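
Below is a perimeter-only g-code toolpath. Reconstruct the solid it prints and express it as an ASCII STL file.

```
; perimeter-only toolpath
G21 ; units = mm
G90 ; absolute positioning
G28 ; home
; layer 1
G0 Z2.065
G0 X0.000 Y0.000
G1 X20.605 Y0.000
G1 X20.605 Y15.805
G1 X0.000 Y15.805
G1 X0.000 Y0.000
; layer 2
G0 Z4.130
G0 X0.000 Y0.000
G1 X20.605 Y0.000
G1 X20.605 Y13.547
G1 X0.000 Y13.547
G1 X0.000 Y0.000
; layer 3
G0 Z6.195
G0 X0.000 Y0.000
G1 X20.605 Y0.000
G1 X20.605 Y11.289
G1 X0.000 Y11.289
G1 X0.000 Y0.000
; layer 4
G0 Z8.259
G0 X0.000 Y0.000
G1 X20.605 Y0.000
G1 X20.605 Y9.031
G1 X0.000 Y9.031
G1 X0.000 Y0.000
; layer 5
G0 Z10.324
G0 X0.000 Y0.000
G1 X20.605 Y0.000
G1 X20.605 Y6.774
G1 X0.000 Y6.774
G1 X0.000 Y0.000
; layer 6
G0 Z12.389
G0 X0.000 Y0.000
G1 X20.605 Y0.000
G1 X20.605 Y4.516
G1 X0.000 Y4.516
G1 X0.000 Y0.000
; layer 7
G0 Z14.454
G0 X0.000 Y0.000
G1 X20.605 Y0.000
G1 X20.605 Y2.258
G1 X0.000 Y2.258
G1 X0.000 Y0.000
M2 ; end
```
solid part
  facet normal 0.0000 0.0000 -1.0000
    outer loop
      vertex 20.605 18.063 0.000
      vertex 20.605 0.000 0.000
      vertex 0.000 0.000 0.000
    endloop
  endfacet
  facet normal 0.0000 0.0000 -1.0000
    outer loop
      vertex 0.000 18.063 0.000
      vertex 20.605 18.063 0.000
      vertex 0.000 0.000 0.000
    endloop
  endfacet
  facet normal 0.0000 -1.0000 0.0000
    outer loop
      vertex 0.000 0.000 0.000
      vertex 20.605 0.000 0.000
      vertex 20.605 0.000 16.519
    endloop
  endfacet
  facet normal 0.0000 -1.0000 0.0000
    outer loop
      vertex 0.000 0.000 0.000
      vertex 20.605 0.000 16.519
      vertex 0.000 0.000 16.519
    endloop
  endfacet
  facet normal 0.0000 0.6749 0.7379
    outer loop
      vertex 0.000 0.000 16.519
      vertex 20.605 0.000 16.519
      vertex 20.605 18.063 0.000
    endloop
  endfacet
  facet normal 0.0000 0.6749 0.7379
    outer loop
      vertex 0.000 0.000 16.519
      vertex 20.605 18.063 0.000
      vertex 0.000 18.063 0.000
    endloop
  endfacet
  facet normal -1.0000 0.0000 0.0000
    outer loop
      vertex 0.000 0.000 16.519
      vertex 0.000 18.063 0.000
      vertex 0.000 0.000 0.000
    endloop
  endfacet
  facet normal 1.0000 0.0000 0.0000
    outer loop
      vertex 20.605 0.000 0.000
      vertex 20.605 18.063 0.000
      vertex 20.605 0.000 16.519
    endloop
  endfacet
endsolid part

The G0 Z moves step by Δz≈2.065 mm. The G1 loops shrink linearly with z, so the solid tapers from its base footprint up to z≈16.5. Closing with a flat bottom cap and the tapered top and triangulating gives 8 facets — a wedge (ramp): 20.6 × 18.1 mm base, rising to 16.5 mm along the y=0 edge and sloping linearly to z=0 at y=18.1.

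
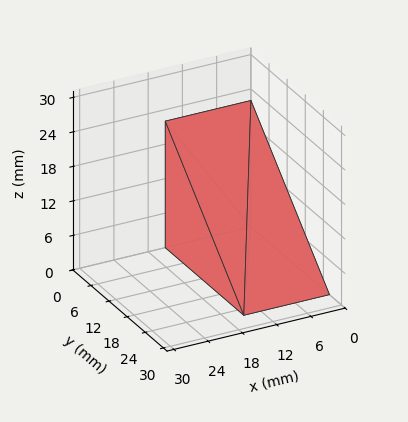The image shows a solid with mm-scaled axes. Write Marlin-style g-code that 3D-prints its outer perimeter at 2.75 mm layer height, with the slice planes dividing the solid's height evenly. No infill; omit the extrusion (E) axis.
Reading the render: the shape is a wedge (ramp): 15 × 26 mm base, rising to 22 mm along the y=0 edge and sloping linearly to z=0 at y=26 (dimensions read to the nearest mm from the axis ticks). For the g-code, the solid's height is divided into equal slices at the stated Δz and each level perimeter traced with G1 moves after a G0 lift.

; perimeter-only toolpath
G21 ; units = mm
G90 ; absolute positioning
G28 ; home
; layer 1
G0 Z2.75
G0 X0.00 Y0.00
G1 X15.00 Y0.00
G1 X15.00 Y22.75
G1 X0.00 Y22.75
G1 X0.00 Y0.00
; layer 2
G0 Z5.50
G0 X0.00 Y0.00
G1 X15.00 Y0.00
G1 X15.00 Y19.50
G1 X0.00 Y19.50
G1 X0.00 Y0.00
; layer 3
G0 Z8.25
G0 X0.00 Y0.00
G1 X15.00 Y0.00
G1 X15.00 Y16.25
G1 X0.00 Y16.25
G1 X0.00 Y0.00
; layer 4
G0 Z11.00
G0 X0.00 Y0.00
G1 X15.00 Y0.00
G1 X15.00 Y13.00
G1 X0.00 Y13.00
G1 X0.00 Y0.00
; layer 5
G0 Z13.75
G0 X0.00 Y0.00
G1 X15.00 Y0.00
G1 X15.00 Y9.75
G1 X0.00 Y9.75
G1 X0.00 Y0.00
; layer 6
G0 Z16.50
G0 X0.00 Y0.00
G1 X15.00 Y0.00
G1 X15.00 Y6.50
G1 X0.00 Y6.50
G1 X0.00 Y0.00
; layer 7
G0 Z19.25
G0 X0.00 Y0.00
G1 X15.00 Y0.00
G1 X15.00 Y3.25
G1 X0.00 Y3.25
G1 X0.00 Y0.00
M2 ; end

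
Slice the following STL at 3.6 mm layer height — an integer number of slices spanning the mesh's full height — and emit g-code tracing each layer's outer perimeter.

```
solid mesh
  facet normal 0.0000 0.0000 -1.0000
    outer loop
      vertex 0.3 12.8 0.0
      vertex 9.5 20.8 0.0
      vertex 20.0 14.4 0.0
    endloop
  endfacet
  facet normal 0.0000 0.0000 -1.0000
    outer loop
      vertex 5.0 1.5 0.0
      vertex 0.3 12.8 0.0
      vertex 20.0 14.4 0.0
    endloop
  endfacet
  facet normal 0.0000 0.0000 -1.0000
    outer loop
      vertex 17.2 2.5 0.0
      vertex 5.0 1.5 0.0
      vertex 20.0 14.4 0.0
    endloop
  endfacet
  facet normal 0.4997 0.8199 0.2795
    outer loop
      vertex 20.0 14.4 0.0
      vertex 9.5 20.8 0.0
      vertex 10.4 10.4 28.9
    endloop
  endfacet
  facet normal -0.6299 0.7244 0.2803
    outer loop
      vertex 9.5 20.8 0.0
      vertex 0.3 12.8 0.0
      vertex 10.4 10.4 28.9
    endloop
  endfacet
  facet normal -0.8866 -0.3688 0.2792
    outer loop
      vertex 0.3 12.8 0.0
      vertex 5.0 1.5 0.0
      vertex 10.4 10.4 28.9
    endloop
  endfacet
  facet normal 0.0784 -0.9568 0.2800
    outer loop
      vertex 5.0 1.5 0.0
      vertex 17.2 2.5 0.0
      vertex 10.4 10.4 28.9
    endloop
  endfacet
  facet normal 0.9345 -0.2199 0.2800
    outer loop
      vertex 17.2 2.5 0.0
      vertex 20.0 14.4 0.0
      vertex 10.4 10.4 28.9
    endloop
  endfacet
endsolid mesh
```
; perimeter-only toolpath
G21 ; units = mm
G90 ; absolute positioning
G28 ; home
; layer 1
G0 Z3.6
G0 X18.8 Y13.9
G1 X9.6 Y19.5
G1 X1.6 Y12.5
G1 X5.7 Y2.6
G1 X16.3 Y3.5
G1 X18.8 Y13.9
; layer 2
G0 Z7.2
G0 X17.6 Y13.4
G1 X9.7 Y18.2
G1 X2.8 Y12.2
G1 X6.3 Y3.7
G1 X15.5 Y4.5
G1 X17.6 Y13.4
; layer 3
G0 Z10.8
G0 X16.4 Y12.9
G1 X9.8 Y16.9
G1 X4.1 Y11.9
G1 X7.0 Y4.8
G1 X14.7 Y5.5
G1 X16.4 Y12.9
; layer 4
G0 Z14.4
G0 X15.2 Y12.4
G1 X9.9 Y15.6
G1 X5.4 Y11.6
G1 X7.7 Y6.0
G1 X13.8 Y6.5
G1 X15.2 Y12.4
; layer 5
G0 Z18.1
G0 X14.0 Y11.9
G1 X10.1 Y14.3
G1 X6.6 Y11.3
G1 X8.4 Y7.1
G1 X12.9 Y7.4
G1 X14.0 Y11.9
; layer 6
G0 Z21.7
G0 X12.8 Y11.4
G1 X10.2 Y13.0
G1 X7.9 Y11.0
G1 X9.0 Y8.2
G1 X12.1 Y8.4
G1 X12.8 Y11.4
; layer 7
G0 Z25.3
G0 X11.6 Y10.9
G1 X10.3 Y11.7
G1 X9.1 Y10.7
G1 X9.7 Y9.3
G1 X11.2 Y9.4
G1 X11.6 Y10.9
M2 ; end

The solid is a regular 5-sided pyramid, base circumscribed radius ≈ 10.4 mm, apex at z ≈ 28.9 mm. Slicing at Δz = 3.6 mm — 8 equal slices spanning the solid's height, so layer i sits at z = i·h/8 — gives 7 non-empty perimeters. Each is a 5-segment closed polygon; G0 lifts to the layer z and rapids to the start vertex, then G1 traces the edges. The cross-section shrinks linearly with z (the slice at the apex is degenerate and omitted).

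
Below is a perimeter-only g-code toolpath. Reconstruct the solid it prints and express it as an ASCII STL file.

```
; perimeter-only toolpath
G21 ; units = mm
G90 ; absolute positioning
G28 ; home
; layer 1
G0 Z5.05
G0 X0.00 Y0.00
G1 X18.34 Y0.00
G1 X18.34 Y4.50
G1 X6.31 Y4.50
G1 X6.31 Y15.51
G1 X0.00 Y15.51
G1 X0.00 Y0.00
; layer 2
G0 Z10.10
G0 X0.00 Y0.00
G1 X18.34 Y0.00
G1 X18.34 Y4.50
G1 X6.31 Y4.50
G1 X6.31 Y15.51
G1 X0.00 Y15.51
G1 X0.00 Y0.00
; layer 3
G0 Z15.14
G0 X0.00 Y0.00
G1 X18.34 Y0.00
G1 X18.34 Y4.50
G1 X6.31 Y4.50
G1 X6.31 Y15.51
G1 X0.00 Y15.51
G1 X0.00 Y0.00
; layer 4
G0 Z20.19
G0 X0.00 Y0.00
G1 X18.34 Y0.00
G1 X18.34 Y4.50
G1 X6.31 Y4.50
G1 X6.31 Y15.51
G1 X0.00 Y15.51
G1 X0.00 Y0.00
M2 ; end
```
solid part
  facet normal 0.0000 0.0000 -1.0000
    outer loop
      vertex 18.34 4.50 0.00
      vertex 18.34 0.00 0.00
      vertex 0.00 0.00 0.00
    endloop
  endfacet
  facet normal 0.0000 0.0000 -1.0000
    outer loop
      vertex 6.31 4.50 0.00
      vertex 18.34 4.50 0.00
      vertex 0.00 0.00 0.00
    endloop
  endfacet
  facet normal 0.0000 0.0000 -1.0000
    outer loop
      vertex 6.31 15.51 0.00
      vertex 6.31 4.50 0.00
      vertex 0.00 0.00 0.00
    endloop
  endfacet
  facet normal 0.0000 0.0000 -1.0000
    outer loop
      vertex 0.00 15.51 0.00
      vertex 6.31 15.51 0.00
      vertex 0.00 0.00 0.00
    endloop
  endfacet
  facet normal 0.0000 0.0000 1.0000
    outer loop
      vertex 0.00 0.00 20.19
      vertex 18.34 0.00 20.19
      vertex 18.34 4.50 20.19
    endloop
  endfacet
  facet normal 0.0000 0.0000 1.0000
    outer loop
      vertex 0.00 0.00 20.19
      vertex 18.34 4.50 20.19
      vertex 6.31 4.50 20.19
    endloop
  endfacet
  facet normal 0.0000 0.0000 1.0000
    outer loop
      vertex 0.00 0.00 20.19
      vertex 6.31 4.50 20.19
      vertex 6.31 15.51 20.19
    endloop
  endfacet
  facet normal 0.0000 0.0000 1.0000
    outer loop
      vertex 0.00 0.00 20.19
      vertex 6.31 15.51 20.19
      vertex 0.00 15.51 20.19
    endloop
  endfacet
  facet normal 0.0000 -1.0000 0.0000
    outer loop
      vertex 0.00 0.00 0.00
      vertex 18.34 0.00 0.00
      vertex 18.34 0.00 20.19
    endloop
  endfacet
  facet normal 0.0000 -1.0000 0.0000
    outer loop
      vertex 0.00 0.00 0.00
      vertex 18.34 0.00 20.19
      vertex 0.00 0.00 20.19
    endloop
  endfacet
  facet normal 1.0000 0.0000 0.0000
    outer loop
      vertex 18.34 0.00 0.00
      vertex 18.34 4.50 0.00
      vertex 18.34 4.50 20.19
    endloop
  endfacet
  facet normal 1.0000 0.0000 0.0000
    outer loop
      vertex 18.34 0.00 0.00
      vertex 18.34 4.50 20.19
      vertex 18.34 0.00 20.19
    endloop
  endfacet
  facet normal 0.0000 1.0000 0.0000
    outer loop
      vertex 18.34 4.50 0.00
      vertex 6.31 4.50 0.00
      vertex 6.31 4.50 20.19
    endloop
  endfacet
  facet normal 0.0000 1.0000 0.0000
    outer loop
      vertex 18.34 4.50 0.00
      vertex 6.31 4.50 20.19
      vertex 18.34 4.50 20.19
    endloop
  endfacet
  facet normal 1.0000 0.0000 0.0000
    outer loop
      vertex 6.31 4.50 0.00
      vertex 6.31 15.51 0.00
      vertex 6.31 15.51 20.19
    endloop
  endfacet
  facet normal 1.0000 0.0000 0.0000
    outer loop
      vertex 6.31 4.50 0.00
      vertex 6.31 15.51 20.19
      vertex 6.31 4.50 20.19
    endloop
  endfacet
  facet normal 0.0000 1.0000 0.0000
    outer loop
      vertex 6.31 15.51 0.00
      vertex 0.00 15.51 0.00
      vertex 0.00 15.51 20.19
    endloop
  endfacet
  facet normal 0.0000 1.0000 0.0000
    outer loop
      vertex 6.31 15.51 0.00
      vertex 0.00 15.51 20.19
      vertex 6.31 15.51 20.19
    endloop
  endfacet
  facet normal -1.0000 0.0000 0.0000
    outer loop
      vertex 0.00 15.51 0.00
      vertex 0.00 0.00 0.00
      vertex 0.00 0.00 20.19
    endloop
  endfacet
  facet normal -1.0000 0.0000 0.0000
    outer loop
      vertex 0.00 15.51 0.00
      vertex 0.00 0.00 20.19
      vertex 0.00 15.51 20.19
    endloop
  endfacet
endsolid part

The G0 Z moves step by Δz≈5.05 mm. Every layer's G1 loop is the same polygon, so the solid is a straight extrusion of it from z=0 to z≈20.2. Closing with flat bottom and top caps and triangulating gives 20 facets — an L-shaped prism: outer 18.3 × 15.5 mm, arm thicknesses ≈ 4.5 mm (horizontal) and 6.31 mm (vertical), extruded 20.2 mm in z.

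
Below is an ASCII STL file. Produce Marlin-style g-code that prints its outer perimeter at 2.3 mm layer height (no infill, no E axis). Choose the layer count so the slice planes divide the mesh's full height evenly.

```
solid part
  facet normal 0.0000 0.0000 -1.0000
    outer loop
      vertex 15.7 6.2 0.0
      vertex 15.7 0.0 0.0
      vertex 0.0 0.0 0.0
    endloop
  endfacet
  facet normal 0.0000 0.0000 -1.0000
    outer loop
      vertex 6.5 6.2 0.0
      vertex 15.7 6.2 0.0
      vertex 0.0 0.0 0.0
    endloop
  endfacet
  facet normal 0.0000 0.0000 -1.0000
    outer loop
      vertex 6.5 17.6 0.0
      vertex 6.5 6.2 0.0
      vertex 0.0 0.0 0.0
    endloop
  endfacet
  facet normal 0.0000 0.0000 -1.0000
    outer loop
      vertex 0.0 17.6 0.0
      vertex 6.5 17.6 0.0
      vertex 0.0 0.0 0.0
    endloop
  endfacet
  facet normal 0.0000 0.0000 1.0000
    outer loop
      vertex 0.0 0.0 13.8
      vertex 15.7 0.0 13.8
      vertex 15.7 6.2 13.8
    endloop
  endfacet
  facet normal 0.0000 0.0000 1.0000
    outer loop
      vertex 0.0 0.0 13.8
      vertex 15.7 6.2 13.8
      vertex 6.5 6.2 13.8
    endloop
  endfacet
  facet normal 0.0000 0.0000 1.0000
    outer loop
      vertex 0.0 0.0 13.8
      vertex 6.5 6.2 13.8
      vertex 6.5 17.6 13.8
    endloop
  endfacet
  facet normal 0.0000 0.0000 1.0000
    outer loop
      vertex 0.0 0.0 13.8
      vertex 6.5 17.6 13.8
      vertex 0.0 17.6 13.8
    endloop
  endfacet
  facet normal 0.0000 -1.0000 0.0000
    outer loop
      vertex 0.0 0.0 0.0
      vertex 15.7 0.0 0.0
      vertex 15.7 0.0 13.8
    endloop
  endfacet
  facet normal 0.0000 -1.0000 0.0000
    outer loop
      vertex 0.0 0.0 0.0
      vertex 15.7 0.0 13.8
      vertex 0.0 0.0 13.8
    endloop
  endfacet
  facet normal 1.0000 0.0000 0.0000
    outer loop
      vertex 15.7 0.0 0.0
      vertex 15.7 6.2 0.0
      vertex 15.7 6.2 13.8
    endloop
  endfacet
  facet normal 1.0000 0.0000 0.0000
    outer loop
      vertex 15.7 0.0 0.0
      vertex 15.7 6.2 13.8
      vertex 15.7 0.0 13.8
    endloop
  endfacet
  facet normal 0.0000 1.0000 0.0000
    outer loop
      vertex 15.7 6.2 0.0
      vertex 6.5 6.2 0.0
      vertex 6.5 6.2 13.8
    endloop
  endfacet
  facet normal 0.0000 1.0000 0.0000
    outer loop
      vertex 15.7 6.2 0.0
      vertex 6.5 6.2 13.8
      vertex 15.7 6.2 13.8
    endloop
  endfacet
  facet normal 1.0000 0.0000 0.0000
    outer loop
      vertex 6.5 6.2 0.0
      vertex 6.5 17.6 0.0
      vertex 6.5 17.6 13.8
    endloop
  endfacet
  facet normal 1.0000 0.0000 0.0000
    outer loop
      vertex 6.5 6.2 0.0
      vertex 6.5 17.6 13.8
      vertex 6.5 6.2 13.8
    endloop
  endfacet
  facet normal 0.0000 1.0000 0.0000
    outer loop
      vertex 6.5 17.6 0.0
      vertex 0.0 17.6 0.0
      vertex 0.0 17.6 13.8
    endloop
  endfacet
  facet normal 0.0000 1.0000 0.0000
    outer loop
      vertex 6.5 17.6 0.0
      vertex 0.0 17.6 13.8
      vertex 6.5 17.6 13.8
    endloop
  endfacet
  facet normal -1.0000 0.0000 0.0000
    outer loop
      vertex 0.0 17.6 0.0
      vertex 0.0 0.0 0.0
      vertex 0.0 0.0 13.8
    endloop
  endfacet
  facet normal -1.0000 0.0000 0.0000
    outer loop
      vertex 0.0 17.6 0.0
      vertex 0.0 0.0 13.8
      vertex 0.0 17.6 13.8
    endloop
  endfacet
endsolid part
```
; perimeter-only toolpath
G21 ; units = mm
G90 ; absolute positioning
G28 ; home
; layer 1
G0 Z2.3
G0 X0.0 Y0.0
G1 X15.7 Y0.0
G1 X15.7 Y6.2
G1 X6.5 Y6.2
G1 X6.5 Y17.6
G1 X0.0 Y17.6
G1 X0.0 Y0.0
; layer 2
G0 Z4.6
G0 X0.0 Y0.0
G1 X15.7 Y0.0
G1 X15.7 Y6.2
G1 X6.5 Y6.2
G1 X6.5 Y17.6
G1 X0.0 Y17.6
G1 X0.0 Y0.0
; layer 3
G0 Z6.9
G0 X0.0 Y0.0
G1 X15.7 Y0.0
G1 X15.7 Y6.2
G1 X6.5 Y6.2
G1 X6.5 Y17.6
G1 X0.0 Y17.6
G1 X0.0 Y0.0
; layer 4
G0 Z9.2
G0 X0.0 Y0.0
G1 X15.7 Y0.0
G1 X15.7 Y6.2
G1 X6.5 Y6.2
G1 X6.5 Y17.6
G1 X0.0 Y17.6
G1 X0.0 Y0.0
; layer 5
G0 Z11.5
G0 X0.0 Y0.0
G1 X15.7 Y0.0
G1 X15.7 Y6.2
G1 X6.5 Y6.2
G1 X6.5 Y17.6
G1 X0.0 Y17.6
G1 X0.0 Y0.0
; layer 6
G0 Z13.8
G0 X0.0 Y0.0
G1 X15.7 Y0.0
G1 X15.7 Y6.2
G1 X6.5 Y6.2
G1 X6.5 Y17.6
G1 X0.0 Y17.6
G1 X0.0 Y0.0
M2 ; end

The solid is an L-shaped prism: outer 15.7 × 17.6 mm, arm thicknesses ≈ 6.2 mm (horizontal) and 6.5 mm (vertical), extruded 13.8 mm in z. Slicing at Δz = 2.3 mm — 6 equal slices spanning the solid's height, so layer i sits at z = i·h/6 — gives 6 non-empty perimeters. Each is a 6-segment closed polygon; G0 lifts to the layer z and rapids to the start vertex, then G1 traces the edges.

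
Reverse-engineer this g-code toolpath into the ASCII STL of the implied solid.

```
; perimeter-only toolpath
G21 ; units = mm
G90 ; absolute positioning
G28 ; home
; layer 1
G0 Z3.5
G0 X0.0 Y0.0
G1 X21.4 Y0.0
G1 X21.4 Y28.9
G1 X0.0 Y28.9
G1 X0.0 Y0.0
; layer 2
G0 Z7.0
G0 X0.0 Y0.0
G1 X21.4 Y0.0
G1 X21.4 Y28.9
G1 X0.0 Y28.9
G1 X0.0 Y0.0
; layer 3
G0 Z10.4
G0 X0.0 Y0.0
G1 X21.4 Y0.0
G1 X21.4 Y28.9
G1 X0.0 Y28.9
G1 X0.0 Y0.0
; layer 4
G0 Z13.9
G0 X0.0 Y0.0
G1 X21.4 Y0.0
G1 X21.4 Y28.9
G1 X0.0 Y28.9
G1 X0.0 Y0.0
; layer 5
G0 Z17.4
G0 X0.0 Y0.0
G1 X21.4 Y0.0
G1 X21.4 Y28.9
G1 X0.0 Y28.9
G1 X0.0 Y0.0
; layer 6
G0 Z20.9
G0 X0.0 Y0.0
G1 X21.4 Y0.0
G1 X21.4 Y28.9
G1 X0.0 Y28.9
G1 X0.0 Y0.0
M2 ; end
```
solid part
  facet normal 0.0000 0.0000 -1.0000
    outer loop
      vertex 21.4 28.9 0.0
      vertex 21.4 0.0 0.0
      vertex 0.0 0.0 0.0
    endloop
  endfacet
  facet normal 0.0000 0.0000 -1.0000
    outer loop
      vertex 0.0 28.9 0.0
      vertex 21.4 28.9 0.0
      vertex 0.0 0.0 0.0
    endloop
  endfacet
  facet normal 0.0000 0.0000 1.0000
    outer loop
      vertex 0.0 0.0 20.9
      vertex 21.4 0.0 20.9
      vertex 21.4 28.9 20.9
    endloop
  endfacet
  facet normal 0.0000 0.0000 1.0000
    outer loop
      vertex 0.0 0.0 20.9
      vertex 21.4 28.9 20.9
      vertex 0.0 28.9 20.9
    endloop
  endfacet
  facet normal 0.0000 -1.0000 0.0000
    outer loop
      vertex 0.0 0.0 0.0
      vertex 21.4 0.0 0.0
      vertex 21.4 0.0 20.9
    endloop
  endfacet
  facet normal 0.0000 -1.0000 0.0000
    outer loop
      vertex 0.0 0.0 0.0
      vertex 21.4 0.0 20.9
      vertex 0.0 0.0 20.9
    endloop
  endfacet
  facet normal 0.0000 1.0000 0.0000
    outer loop
      vertex 21.4 28.9 20.9
      vertex 21.4 28.9 0.0
      vertex 0.0 28.9 0.0
    endloop
  endfacet
  facet normal 0.0000 1.0000 0.0000
    outer loop
      vertex 0.0 28.9 20.9
      vertex 21.4 28.9 20.9
      vertex 0.0 28.9 0.0
    endloop
  endfacet
  facet normal -1.0000 0.0000 0.0000
    outer loop
      vertex 0.0 28.9 20.9
      vertex 0.0 28.9 0.0
      vertex 0.0 0.0 0.0
    endloop
  endfacet
  facet normal -1.0000 0.0000 0.0000
    outer loop
      vertex 0.0 0.0 20.9
      vertex 0.0 28.9 20.9
      vertex 0.0 0.0 0.0
    endloop
  endfacet
  facet normal 1.0000 0.0000 0.0000
    outer loop
      vertex 21.4 0.0 0.0
      vertex 21.4 28.9 0.0
      vertex 21.4 28.9 20.9
    endloop
  endfacet
  facet normal 1.0000 0.0000 0.0000
    outer loop
      vertex 21.4 0.0 0.0
      vertex 21.4 28.9 20.9
      vertex 21.4 0.0 20.9
    endloop
  endfacet
endsolid part

The G0 Z moves step by Δz≈3.5 mm. Every layer's G1 loop is the same polygon, so the solid is a straight extrusion of it from z=0 to z≈20.9. Closing with flat bottom and top caps and triangulating gives 12 facets — a rectangular box, roughly 21.4 × 28.9 mm footprint and 20.9 mm tall.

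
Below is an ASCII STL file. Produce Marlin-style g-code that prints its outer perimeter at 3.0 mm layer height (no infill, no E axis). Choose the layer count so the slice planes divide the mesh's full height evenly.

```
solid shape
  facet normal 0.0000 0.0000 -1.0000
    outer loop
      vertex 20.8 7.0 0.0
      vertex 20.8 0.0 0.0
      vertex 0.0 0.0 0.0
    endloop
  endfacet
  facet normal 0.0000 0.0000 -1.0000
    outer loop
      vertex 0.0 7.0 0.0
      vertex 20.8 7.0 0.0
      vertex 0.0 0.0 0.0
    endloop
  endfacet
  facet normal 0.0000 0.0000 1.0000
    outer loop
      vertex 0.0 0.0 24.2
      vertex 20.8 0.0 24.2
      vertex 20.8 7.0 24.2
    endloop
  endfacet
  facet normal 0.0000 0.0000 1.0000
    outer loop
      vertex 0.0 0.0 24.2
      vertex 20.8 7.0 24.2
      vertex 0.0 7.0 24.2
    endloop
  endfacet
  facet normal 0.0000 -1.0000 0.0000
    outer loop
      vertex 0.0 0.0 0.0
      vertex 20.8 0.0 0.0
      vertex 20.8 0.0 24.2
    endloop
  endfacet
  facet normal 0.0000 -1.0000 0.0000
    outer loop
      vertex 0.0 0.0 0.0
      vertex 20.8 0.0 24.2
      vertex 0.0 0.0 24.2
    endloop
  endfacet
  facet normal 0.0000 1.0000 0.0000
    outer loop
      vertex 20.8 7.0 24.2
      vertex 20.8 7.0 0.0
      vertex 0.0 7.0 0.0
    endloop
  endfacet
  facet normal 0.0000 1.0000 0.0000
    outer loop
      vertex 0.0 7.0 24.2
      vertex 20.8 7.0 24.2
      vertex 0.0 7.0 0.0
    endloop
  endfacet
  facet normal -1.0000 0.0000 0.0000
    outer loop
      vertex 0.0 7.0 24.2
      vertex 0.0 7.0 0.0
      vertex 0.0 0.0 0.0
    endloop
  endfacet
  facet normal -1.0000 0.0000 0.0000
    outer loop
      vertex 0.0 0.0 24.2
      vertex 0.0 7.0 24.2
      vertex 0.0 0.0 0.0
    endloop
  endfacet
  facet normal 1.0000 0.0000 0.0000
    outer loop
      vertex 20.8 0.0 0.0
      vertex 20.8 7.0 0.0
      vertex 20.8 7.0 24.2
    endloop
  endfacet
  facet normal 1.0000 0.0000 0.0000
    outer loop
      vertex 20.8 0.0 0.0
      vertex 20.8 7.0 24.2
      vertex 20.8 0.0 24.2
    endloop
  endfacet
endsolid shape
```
; perimeter-only toolpath
G21 ; units = mm
G90 ; absolute positioning
G28 ; home
; layer 1
G0 Z3.0
G0 X0.0 Y0.0
G1 X20.8 Y0.0
G1 X20.8 Y7.0
G1 X0.0 Y7.0
G1 X0.0 Y0.0
; layer 2
G0 Z6.0
G0 X0.0 Y0.0
G1 X20.8 Y0.0
G1 X20.8 Y7.0
G1 X0.0 Y7.0
G1 X0.0 Y0.0
; layer 3
G0 Z9.1
G0 X0.0 Y0.0
G1 X20.8 Y0.0
G1 X20.8 Y7.0
G1 X0.0 Y7.0
G1 X0.0 Y0.0
; layer 4
G0 Z12.1
G0 X0.0 Y0.0
G1 X20.8 Y0.0
G1 X20.8 Y7.0
G1 X0.0 Y7.0
G1 X0.0 Y0.0
; layer 5
G0 Z15.1
G0 X0.0 Y0.0
G1 X20.8 Y0.0
G1 X20.8 Y7.0
G1 X0.0 Y7.0
G1 X0.0 Y0.0
; layer 6
G0 Z18.1
G0 X0.0 Y0.0
G1 X20.8 Y0.0
G1 X20.8 Y7.0
G1 X0.0 Y7.0
G1 X0.0 Y0.0
; layer 7
G0 Z21.2
G0 X0.0 Y0.0
G1 X20.8 Y0.0
G1 X20.8 Y7.0
G1 X0.0 Y7.0
G1 X0.0 Y0.0
; layer 8
G0 Z24.2
G0 X0.0 Y0.0
G1 X20.8 Y0.0
G1 X20.8 Y7.0
G1 X0.0 Y7.0
G1 X0.0 Y0.0
M2 ; end

The solid is a rectangular box, roughly 20.8 × 7 mm footprint and 24.2 mm tall. Slicing at Δz = 3.0 mm — 8 equal slices spanning the solid's height, so layer i sits at z = i·h/8 — gives 8 non-empty perimeters. Each is a 4-segment closed polygon; G0 lifts to the layer z and rapids to the start vertex, then G1 traces the edges.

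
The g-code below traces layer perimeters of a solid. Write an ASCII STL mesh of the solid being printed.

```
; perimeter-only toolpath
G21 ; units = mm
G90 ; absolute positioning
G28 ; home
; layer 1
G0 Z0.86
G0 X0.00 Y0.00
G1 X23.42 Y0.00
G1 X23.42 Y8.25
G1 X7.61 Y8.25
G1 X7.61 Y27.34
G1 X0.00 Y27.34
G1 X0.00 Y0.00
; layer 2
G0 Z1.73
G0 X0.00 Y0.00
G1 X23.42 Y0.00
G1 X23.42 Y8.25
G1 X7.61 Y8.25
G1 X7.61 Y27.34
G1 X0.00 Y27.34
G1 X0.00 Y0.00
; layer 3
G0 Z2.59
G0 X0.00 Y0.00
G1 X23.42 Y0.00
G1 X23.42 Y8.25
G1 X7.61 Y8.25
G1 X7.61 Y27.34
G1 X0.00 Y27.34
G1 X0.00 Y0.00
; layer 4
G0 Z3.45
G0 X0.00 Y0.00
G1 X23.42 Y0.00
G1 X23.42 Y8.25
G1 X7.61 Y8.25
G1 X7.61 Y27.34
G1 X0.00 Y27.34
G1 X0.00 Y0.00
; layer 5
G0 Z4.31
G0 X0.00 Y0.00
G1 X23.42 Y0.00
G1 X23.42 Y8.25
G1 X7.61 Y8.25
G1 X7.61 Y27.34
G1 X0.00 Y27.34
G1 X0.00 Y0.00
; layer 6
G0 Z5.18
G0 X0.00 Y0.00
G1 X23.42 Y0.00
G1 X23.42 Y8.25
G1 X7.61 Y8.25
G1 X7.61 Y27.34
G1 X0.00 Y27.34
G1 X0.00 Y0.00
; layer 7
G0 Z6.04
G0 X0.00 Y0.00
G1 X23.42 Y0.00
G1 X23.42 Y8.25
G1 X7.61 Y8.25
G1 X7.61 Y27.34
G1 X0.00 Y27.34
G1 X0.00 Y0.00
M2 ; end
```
solid part
  facet normal 0.0000 0.0000 -1.0000
    outer loop
      vertex 23.42 8.25 0.00
      vertex 23.42 0.00 0.00
      vertex 0.00 0.00 0.00
    endloop
  endfacet
  facet normal 0.0000 0.0000 -1.0000
    outer loop
      vertex 7.61 8.25 0.00
      vertex 23.42 8.25 0.00
      vertex 0.00 0.00 0.00
    endloop
  endfacet
  facet normal 0.0000 0.0000 -1.0000
    outer loop
      vertex 7.61 27.34 0.00
      vertex 7.61 8.25 0.00
      vertex 0.00 0.00 0.00
    endloop
  endfacet
  facet normal 0.0000 0.0000 -1.0000
    outer loop
      vertex 0.00 27.34 0.00
      vertex 7.61 27.34 0.00
      vertex 0.00 0.00 0.00
    endloop
  endfacet
  facet normal 0.0000 0.0000 1.0000
    outer loop
      vertex 0.00 0.00 6.04
      vertex 23.42 0.00 6.04
      vertex 23.42 8.25 6.04
    endloop
  endfacet
  facet normal 0.0000 0.0000 1.0000
    outer loop
      vertex 0.00 0.00 6.04
      vertex 23.42 8.25 6.04
      vertex 7.61 8.25 6.04
    endloop
  endfacet
  facet normal 0.0000 0.0000 1.0000
    outer loop
      vertex 0.00 0.00 6.04
      vertex 7.61 8.25 6.04
      vertex 7.61 27.34 6.04
    endloop
  endfacet
  facet normal 0.0000 0.0000 1.0000
    outer loop
      vertex 0.00 0.00 6.04
      vertex 7.61 27.34 6.04
      vertex 0.00 27.34 6.04
    endloop
  endfacet
  facet normal 0.0000 -1.0000 0.0000
    outer loop
      vertex 0.00 0.00 0.00
      vertex 23.42 0.00 0.00
      vertex 23.42 0.00 6.04
    endloop
  endfacet
  facet normal 0.0000 -1.0000 0.0000
    outer loop
      vertex 0.00 0.00 0.00
      vertex 23.42 0.00 6.04
      vertex 0.00 0.00 6.04
    endloop
  endfacet
  facet normal 1.0000 0.0000 0.0000
    outer loop
      vertex 23.42 0.00 0.00
      vertex 23.42 8.25 0.00
      vertex 23.42 8.25 6.04
    endloop
  endfacet
  facet normal 1.0000 0.0000 0.0000
    outer loop
      vertex 23.42 0.00 0.00
      vertex 23.42 8.25 6.04
      vertex 23.42 0.00 6.04
    endloop
  endfacet
  facet normal 0.0000 1.0000 0.0000
    outer loop
      vertex 23.42 8.25 0.00
      vertex 7.61 8.25 0.00
      vertex 7.61 8.25 6.04
    endloop
  endfacet
  facet normal 0.0000 1.0000 0.0000
    outer loop
      vertex 23.42 8.25 0.00
      vertex 7.61 8.25 6.04
      vertex 23.42 8.25 6.04
    endloop
  endfacet
  facet normal 1.0000 0.0000 0.0000
    outer loop
      vertex 7.61 8.25 0.00
      vertex 7.61 27.34 0.00
      vertex 7.61 27.34 6.04
    endloop
  endfacet
  facet normal 1.0000 0.0000 0.0000
    outer loop
      vertex 7.61 8.25 0.00
      vertex 7.61 27.34 6.04
      vertex 7.61 8.25 6.04
    endloop
  endfacet
  facet normal 0.0000 1.0000 0.0000
    outer loop
      vertex 7.61 27.34 0.00
      vertex 0.00 27.34 0.00
      vertex 0.00 27.34 6.04
    endloop
  endfacet
  facet normal 0.0000 1.0000 0.0000
    outer loop
      vertex 7.61 27.34 0.00
      vertex 0.00 27.34 6.04
      vertex 7.61 27.34 6.04
    endloop
  endfacet
  facet normal -1.0000 0.0000 0.0000
    outer loop
      vertex 0.00 27.34 0.00
      vertex 0.00 0.00 0.00
      vertex 0.00 0.00 6.04
    endloop
  endfacet
  facet normal -1.0000 0.0000 0.0000
    outer loop
      vertex 0.00 27.34 0.00
      vertex 0.00 0.00 6.04
      vertex 0.00 27.34 6.04
    endloop
  endfacet
endsolid part

The G0 Z moves step by Δz≈0.86 mm. Every layer's G1 loop is the same polygon, so the solid is a straight extrusion of it from z=0 to z≈6.04. Closing with flat bottom and top caps and triangulating gives 20 facets — an L-shaped prism: outer 23.4 × 27.3 mm, arm thicknesses ≈ 8.25 mm (horizontal) and 7.61 mm (vertical), extruded 6.04 mm in z.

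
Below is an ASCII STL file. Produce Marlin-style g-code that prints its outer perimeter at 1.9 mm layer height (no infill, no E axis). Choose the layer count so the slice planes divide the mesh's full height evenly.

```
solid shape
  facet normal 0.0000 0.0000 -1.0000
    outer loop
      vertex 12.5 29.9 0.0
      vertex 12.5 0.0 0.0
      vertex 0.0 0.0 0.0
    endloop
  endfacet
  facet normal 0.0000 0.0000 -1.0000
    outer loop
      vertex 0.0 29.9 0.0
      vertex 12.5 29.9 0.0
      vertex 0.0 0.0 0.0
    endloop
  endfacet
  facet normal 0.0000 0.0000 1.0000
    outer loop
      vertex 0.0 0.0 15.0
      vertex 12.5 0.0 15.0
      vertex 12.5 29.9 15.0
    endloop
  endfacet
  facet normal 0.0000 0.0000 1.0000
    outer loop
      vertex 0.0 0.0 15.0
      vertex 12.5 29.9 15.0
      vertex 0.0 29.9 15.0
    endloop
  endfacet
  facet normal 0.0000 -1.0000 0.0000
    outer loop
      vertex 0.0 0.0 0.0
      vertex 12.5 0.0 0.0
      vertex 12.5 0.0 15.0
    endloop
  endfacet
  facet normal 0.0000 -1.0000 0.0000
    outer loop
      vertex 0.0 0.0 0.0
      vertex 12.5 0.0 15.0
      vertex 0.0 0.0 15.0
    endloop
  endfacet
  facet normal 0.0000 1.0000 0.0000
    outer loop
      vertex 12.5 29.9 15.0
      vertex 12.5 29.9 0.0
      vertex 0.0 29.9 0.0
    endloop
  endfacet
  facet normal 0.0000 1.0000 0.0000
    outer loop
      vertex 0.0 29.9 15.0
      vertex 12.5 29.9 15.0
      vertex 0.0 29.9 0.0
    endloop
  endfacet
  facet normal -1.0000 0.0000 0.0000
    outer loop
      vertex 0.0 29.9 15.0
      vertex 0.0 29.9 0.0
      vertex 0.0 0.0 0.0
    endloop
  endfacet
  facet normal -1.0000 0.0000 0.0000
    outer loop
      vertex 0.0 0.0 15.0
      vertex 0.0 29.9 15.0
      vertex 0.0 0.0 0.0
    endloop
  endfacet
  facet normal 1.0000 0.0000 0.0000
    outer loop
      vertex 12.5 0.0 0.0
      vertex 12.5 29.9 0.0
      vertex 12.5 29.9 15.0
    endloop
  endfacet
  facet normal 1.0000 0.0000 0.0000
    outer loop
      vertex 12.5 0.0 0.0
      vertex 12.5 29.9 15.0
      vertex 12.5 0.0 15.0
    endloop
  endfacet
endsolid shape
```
; perimeter-only toolpath
G21 ; units = mm
G90 ; absolute positioning
G28 ; home
; layer 1
G0 Z1.9
G0 X0.0 Y0.0
G1 X12.5 Y0.0
G1 X12.5 Y29.9
G1 X0.0 Y29.9
G1 X0.0 Y0.0
; layer 2
G0 Z3.8
G0 X0.0 Y0.0
G1 X12.5 Y0.0
G1 X12.5 Y29.9
G1 X0.0 Y29.9
G1 X0.0 Y0.0
; layer 3
G0 Z5.6
G0 X0.0 Y0.0
G1 X12.5 Y0.0
G1 X12.5 Y29.9
G1 X0.0 Y29.9
G1 X0.0 Y0.0
; layer 4
G0 Z7.5
G0 X0.0 Y0.0
G1 X12.5 Y0.0
G1 X12.5 Y29.9
G1 X0.0 Y29.9
G1 X0.0 Y0.0
; layer 5
G0 Z9.4
G0 X0.0 Y0.0
G1 X12.5 Y0.0
G1 X12.5 Y29.9
G1 X0.0 Y29.9
G1 X0.0 Y0.0
; layer 6
G0 Z11.2
G0 X0.0 Y0.0
G1 X12.5 Y0.0
G1 X12.5 Y29.9
G1 X0.0 Y29.9
G1 X0.0 Y0.0
; layer 7
G0 Z13.1
G0 X0.0 Y0.0
G1 X12.5 Y0.0
G1 X12.5 Y29.9
G1 X0.0 Y29.9
G1 X0.0 Y0.0
; layer 8
G0 Z15.0
G0 X0.0 Y0.0
G1 X12.5 Y0.0
G1 X12.5 Y29.9
G1 X0.0 Y29.9
G1 X0.0 Y0.0
M2 ; end

The solid is a rectangular box, roughly 12.5 × 29.9 mm footprint and 15 mm tall. Slicing at Δz = 1.9 mm — 8 equal slices spanning the solid's height, so layer i sits at z = i·h/8 — gives 8 non-empty perimeters. Each is a 4-segment closed polygon; G0 lifts to the layer z and rapids to the start vertex, then G1 traces the edges.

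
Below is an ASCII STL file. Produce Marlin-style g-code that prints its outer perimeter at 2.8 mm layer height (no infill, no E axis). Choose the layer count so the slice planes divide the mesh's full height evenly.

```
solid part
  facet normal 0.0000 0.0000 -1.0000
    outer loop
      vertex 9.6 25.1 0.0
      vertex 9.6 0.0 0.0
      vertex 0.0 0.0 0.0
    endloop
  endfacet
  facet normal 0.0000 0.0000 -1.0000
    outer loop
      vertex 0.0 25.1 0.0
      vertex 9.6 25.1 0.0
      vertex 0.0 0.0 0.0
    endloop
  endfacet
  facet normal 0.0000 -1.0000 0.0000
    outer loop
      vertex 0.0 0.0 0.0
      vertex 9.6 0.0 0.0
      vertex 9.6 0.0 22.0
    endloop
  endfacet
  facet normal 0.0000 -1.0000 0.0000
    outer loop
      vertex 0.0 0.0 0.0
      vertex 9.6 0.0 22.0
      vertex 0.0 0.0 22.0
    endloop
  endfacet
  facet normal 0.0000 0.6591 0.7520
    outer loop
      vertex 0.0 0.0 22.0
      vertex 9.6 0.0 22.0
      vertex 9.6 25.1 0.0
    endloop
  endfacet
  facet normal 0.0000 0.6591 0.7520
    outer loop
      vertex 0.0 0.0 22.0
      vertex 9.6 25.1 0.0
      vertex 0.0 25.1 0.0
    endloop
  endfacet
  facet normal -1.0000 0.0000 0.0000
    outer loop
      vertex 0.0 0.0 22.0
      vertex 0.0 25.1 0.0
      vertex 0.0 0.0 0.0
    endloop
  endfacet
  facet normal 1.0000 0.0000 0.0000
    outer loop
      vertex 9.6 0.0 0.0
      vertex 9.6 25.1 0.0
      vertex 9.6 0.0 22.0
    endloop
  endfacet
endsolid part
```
; perimeter-only toolpath
G21 ; units = mm
G90 ; absolute positioning
G28 ; home
; layer 1
G0 Z2.8
G0 X0.0 Y0.0
G1 X9.6 Y0.0
G1 X9.6 Y22.0
G1 X0.0 Y22.0
G1 X0.0 Y0.0
; layer 2
G0 Z5.5
G0 X0.0 Y0.0
G1 X9.6 Y0.0
G1 X9.6 Y18.8
G1 X0.0 Y18.8
G1 X0.0 Y0.0
; layer 3
G0 Z8.2
G0 X0.0 Y0.0
G1 X9.6 Y0.0
G1 X9.6 Y15.7
G1 X0.0 Y15.7
G1 X0.0 Y0.0
; layer 4
G0 Z11.0
G0 X0.0 Y0.0
G1 X9.6 Y0.0
G1 X9.6 Y12.6
G1 X0.0 Y12.6
G1 X0.0 Y0.0
; layer 5
G0 Z13.8
G0 X0.0 Y0.0
G1 X9.6 Y0.0
G1 X9.6 Y9.4
G1 X0.0 Y9.4
G1 X0.0 Y0.0
; layer 6
G0 Z16.5
G0 X0.0 Y0.0
G1 X9.6 Y0.0
G1 X9.6 Y6.3
G1 X0.0 Y6.3
G1 X0.0 Y0.0
; layer 7
G0 Z19.2
G0 X0.0 Y0.0
G1 X9.6 Y0.0
G1 X9.6 Y3.1
G1 X0.0 Y3.1
G1 X0.0 Y0.0
M2 ; end

The solid is a wedge (ramp): 9.6 × 25.1 mm base, rising to 22 mm along the y=0 edge and sloping linearly to z=0 at y=25.1. Slicing at Δz = 2.8 mm — 8 equal slices spanning the solid's height, so layer i sits at z = i·h/8 — gives 7 non-empty perimeters. Each is a 4-segment closed polygon; G0 lifts to the layer z and rapids to the start vertex, then G1 traces the edges. The cross-section shrinks linearly with z (the slice at the apex is degenerate and omitted).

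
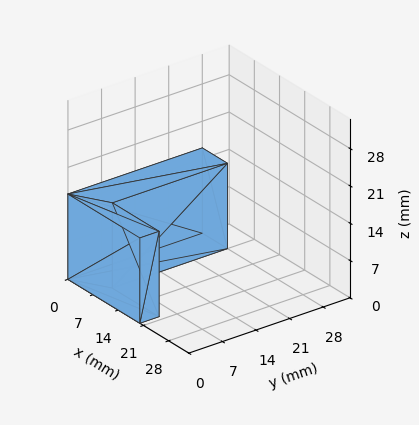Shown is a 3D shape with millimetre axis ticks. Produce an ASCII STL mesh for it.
Reading the render: the shape is an L-shaped prism: outer 20 × 28 mm, arm thicknesses ≈ 4 mm (horizontal) and 7 mm (vertical), extruded 16 mm in z (dimensions read to the nearest mm from the axis ticks). For the STL, each face is triangulated and given an outward normal.

solid part
  facet normal 0.0000 0.0000 -1.0000
    outer loop
      vertex 20.000 4.000 0.000
      vertex 20.000 0.000 0.000
      vertex 0.000 0.000 0.000
    endloop
  endfacet
  facet normal 0.0000 0.0000 -1.0000
    outer loop
      vertex 7.000 4.000 0.000
      vertex 20.000 4.000 0.000
      vertex 0.000 0.000 0.000
    endloop
  endfacet
  facet normal 0.0000 0.0000 -1.0000
    outer loop
      vertex 7.000 28.000 0.000
      vertex 7.000 4.000 0.000
      vertex 0.000 0.000 0.000
    endloop
  endfacet
  facet normal 0.0000 0.0000 -1.0000
    outer loop
      vertex 0.000 28.000 0.000
      vertex 7.000 28.000 0.000
      vertex 0.000 0.000 0.000
    endloop
  endfacet
  facet normal 0.0000 0.0000 1.0000
    outer loop
      vertex 0.000 0.000 16.000
      vertex 20.000 0.000 16.000
      vertex 20.000 4.000 16.000
    endloop
  endfacet
  facet normal 0.0000 0.0000 1.0000
    outer loop
      vertex 0.000 0.000 16.000
      vertex 20.000 4.000 16.000
      vertex 7.000 4.000 16.000
    endloop
  endfacet
  facet normal 0.0000 0.0000 1.0000
    outer loop
      vertex 0.000 0.000 16.000
      vertex 7.000 4.000 16.000
      vertex 7.000 28.000 16.000
    endloop
  endfacet
  facet normal 0.0000 0.0000 1.0000
    outer loop
      vertex 0.000 0.000 16.000
      vertex 7.000 28.000 16.000
      vertex 0.000 28.000 16.000
    endloop
  endfacet
  facet normal 0.0000 -1.0000 0.0000
    outer loop
      vertex 0.000 0.000 0.000
      vertex 20.000 0.000 0.000
      vertex 20.000 0.000 16.000
    endloop
  endfacet
  facet normal 0.0000 -1.0000 0.0000
    outer loop
      vertex 0.000 0.000 0.000
      vertex 20.000 0.000 16.000
      vertex 0.000 0.000 16.000
    endloop
  endfacet
  facet normal 1.0000 0.0000 0.0000
    outer loop
      vertex 20.000 0.000 0.000
      vertex 20.000 4.000 0.000
      vertex 20.000 4.000 16.000
    endloop
  endfacet
  facet normal 1.0000 0.0000 0.0000
    outer loop
      vertex 20.000 0.000 0.000
      vertex 20.000 4.000 16.000
      vertex 20.000 0.000 16.000
    endloop
  endfacet
  facet normal 0.0000 1.0000 0.0000
    outer loop
      vertex 20.000 4.000 0.000
      vertex 7.000 4.000 0.000
      vertex 7.000 4.000 16.000
    endloop
  endfacet
  facet normal 0.0000 1.0000 0.0000
    outer loop
      vertex 20.000 4.000 0.000
      vertex 7.000 4.000 16.000
      vertex 20.000 4.000 16.000
    endloop
  endfacet
  facet normal 1.0000 0.0000 0.0000
    outer loop
      vertex 7.000 4.000 0.000
      vertex 7.000 28.000 0.000
      vertex 7.000 28.000 16.000
    endloop
  endfacet
  facet normal 1.0000 0.0000 0.0000
    outer loop
      vertex 7.000 4.000 0.000
      vertex 7.000 28.000 16.000
      vertex 7.000 4.000 16.000
    endloop
  endfacet
  facet normal 0.0000 1.0000 0.0000
    outer loop
      vertex 7.000 28.000 0.000
      vertex 0.000 28.000 0.000
      vertex 0.000 28.000 16.000
    endloop
  endfacet
  facet normal 0.0000 1.0000 0.0000
    outer loop
      vertex 7.000 28.000 0.000
      vertex 0.000 28.000 16.000
      vertex 7.000 28.000 16.000
    endloop
  endfacet
  facet normal -1.0000 0.0000 0.0000
    outer loop
      vertex 0.000 28.000 0.000
      vertex 0.000 0.000 0.000
      vertex 0.000 0.000 16.000
    endloop
  endfacet
  facet normal -1.0000 0.0000 0.0000
    outer loop
      vertex 0.000 28.000 0.000
      vertex 0.000 0.000 16.000
      vertex 0.000 28.000 16.000
    endloop
  endfacet
endsolid part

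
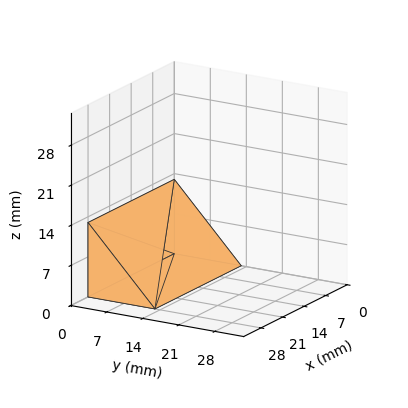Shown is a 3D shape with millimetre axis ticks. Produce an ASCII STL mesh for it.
Reading the render: the shape is a wedge (ramp): 28 × 13 mm base, rising to 13 mm along the y=0 edge and sloping linearly to z=0 at y=13 (dimensions read to the nearest mm from the axis ticks). For the STL, each face is triangulated and given an outward normal.

solid part
  facet normal 0.0000 0.0000 -1.0000
    outer loop
      vertex 28.00 13.00 0.00
      vertex 28.00 0.00 0.00
      vertex 0.00 0.00 0.00
    endloop
  endfacet
  facet normal 0.0000 0.0000 -1.0000
    outer loop
      vertex 0.00 13.00 0.00
      vertex 28.00 13.00 0.00
      vertex 0.00 0.00 0.00
    endloop
  endfacet
  facet normal 0.0000 -1.0000 0.0000
    outer loop
      vertex 0.00 0.00 0.00
      vertex 28.00 0.00 0.00
      vertex 28.00 0.00 13.00
    endloop
  endfacet
  facet normal 0.0000 -1.0000 0.0000
    outer loop
      vertex 0.00 0.00 0.00
      vertex 28.00 0.00 13.00
      vertex 0.00 0.00 13.00
    endloop
  endfacet
  facet normal 0.0000 0.7071 0.7071
    outer loop
      vertex 0.00 0.00 13.00
      vertex 28.00 0.00 13.00
      vertex 28.00 13.00 0.00
    endloop
  endfacet
  facet normal 0.0000 0.7071 0.7071
    outer loop
      vertex 0.00 0.00 13.00
      vertex 28.00 13.00 0.00
      vertex 0.00 13.00 0.00
    endloop
  endfacet
  facet normal -1.0000 0.0000 0.0000
    outer loop
      vertex 0.00 0.00 13.00
      vertex 0.00 13.00 0.00
      vertex 0.00 0.00 0.00
    endloop
  endfacet
  facet normal 1.0000 0.0000 0.0000
    outer loop
      vertex 28.00 0.00 0.00
      vertex 28.00 13.00 0.00
      vertex 28.00 0.00 13.00
    endloop
  endfacet
endsolid part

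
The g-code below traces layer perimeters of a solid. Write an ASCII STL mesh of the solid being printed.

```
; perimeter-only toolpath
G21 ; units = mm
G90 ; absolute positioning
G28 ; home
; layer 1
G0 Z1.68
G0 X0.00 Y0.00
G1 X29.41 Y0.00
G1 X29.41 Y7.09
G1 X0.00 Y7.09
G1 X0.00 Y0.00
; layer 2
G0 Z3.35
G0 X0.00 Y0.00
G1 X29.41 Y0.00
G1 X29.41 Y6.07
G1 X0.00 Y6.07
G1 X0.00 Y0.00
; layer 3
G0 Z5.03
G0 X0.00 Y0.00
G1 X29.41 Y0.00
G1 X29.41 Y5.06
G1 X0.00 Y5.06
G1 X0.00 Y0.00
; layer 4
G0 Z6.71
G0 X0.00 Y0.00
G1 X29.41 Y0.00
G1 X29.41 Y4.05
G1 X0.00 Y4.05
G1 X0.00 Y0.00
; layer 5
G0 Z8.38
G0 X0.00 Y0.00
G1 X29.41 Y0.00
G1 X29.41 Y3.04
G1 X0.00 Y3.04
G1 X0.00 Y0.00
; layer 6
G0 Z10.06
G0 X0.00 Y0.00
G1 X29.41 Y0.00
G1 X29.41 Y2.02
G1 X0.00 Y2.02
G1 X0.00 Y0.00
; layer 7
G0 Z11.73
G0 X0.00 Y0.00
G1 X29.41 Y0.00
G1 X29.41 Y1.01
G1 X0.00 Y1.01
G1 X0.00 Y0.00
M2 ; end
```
solid part
  facet normal 0.0000 0.0000 -1.0000
    outer loop
      vertex 29.41 8.10 0.00
      vertex 29.41 0.00 0.00
      vertex 0.00 0.00 0.00
    endloop
  endfacet
  facet normal 0.0000 0.0000 -1.0000
    outer loop
      vertex 0.00 8.10 0.00
      vertex 29.41 8.10 0.00
      vertex 0.00 0.00 0.00
    endloop
  endfacet
  facet normal 0.0000 -1.0000 0.0000
    outer loop
      vertex 0.00 0.00 0.00
      vertex 29.41 0.00 0.00
      vertex 29.41 0.00 13.41
    endloop
  endfacet
  facet normal 0.0000 -1.0000 0.0000
    outer loop
      vertex 0.00 0.00 0.00
      vertex 29.41 0.00 13.41
      vertex 0.00 0.00 13.41
    endloop
  endfacet
  facet normal 0.0000 0.8560 0.5170
    outer loop
      vertex 0.00 0.00 13.41
      vertex 29.41 0.00 13.41
      vertex 29.41 8.10 0.00
    endloop
  endfacet
  facet normal 0.0000 0.8560 0.5170
    outer loop
      vertex 0.00 0.00 13.41
      vertex 29.41 8.10 0.00
      vertex 0.00 8.10 0.00
    endloop
  endfacet
  facet normal -1.0000 0.0000 0.0000
    outer loop
      vertex 0.00 0.00 13.41
      vertex 0.00 8.10 0.00
      vertex 0.00 0.00 0.00
    endloop
  endfacet
  facet normal 1.0000 0.0000 0.0000
    outer loop
      vertex 29.41 0.00 0.00
      vertex 29.41 8.10 0.00
      vertex 29.41 0.00 13.41
    endloop
  endfacet
endsolid part

The G0 Z moves step by Δz≈1.68 mm. The G1 loops shrink linearly with z, so the solid tapers from its base footprint up to z≈13.4. Closing with a flat bottom cap and the tapered top and triangulating gives 8 facets — a wedge (ramp): 29.4 × 8.1 mm base, rising to 13.4 mm along the y=0 edge and sloping linearly to z=0 at y=8.1.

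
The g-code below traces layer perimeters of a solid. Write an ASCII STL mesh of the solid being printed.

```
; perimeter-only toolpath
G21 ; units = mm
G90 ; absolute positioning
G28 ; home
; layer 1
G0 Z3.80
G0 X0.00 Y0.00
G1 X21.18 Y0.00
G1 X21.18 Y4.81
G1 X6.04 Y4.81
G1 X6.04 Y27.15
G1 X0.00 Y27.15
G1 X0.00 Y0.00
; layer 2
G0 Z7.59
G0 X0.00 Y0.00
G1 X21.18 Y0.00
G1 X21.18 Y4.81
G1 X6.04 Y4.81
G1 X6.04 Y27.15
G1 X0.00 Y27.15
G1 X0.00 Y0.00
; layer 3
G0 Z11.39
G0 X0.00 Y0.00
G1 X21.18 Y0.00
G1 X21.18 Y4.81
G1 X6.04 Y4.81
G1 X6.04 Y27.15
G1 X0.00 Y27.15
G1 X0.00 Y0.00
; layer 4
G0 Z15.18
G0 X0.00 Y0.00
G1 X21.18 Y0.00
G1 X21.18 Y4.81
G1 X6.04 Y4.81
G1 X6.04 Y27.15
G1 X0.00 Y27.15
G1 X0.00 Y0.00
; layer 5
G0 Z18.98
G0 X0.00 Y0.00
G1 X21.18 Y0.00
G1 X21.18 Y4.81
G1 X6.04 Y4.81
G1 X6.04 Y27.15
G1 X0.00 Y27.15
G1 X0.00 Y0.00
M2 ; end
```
solid part
  facet normal 0.0000 0.0000 -1.0000
    outer loop
      vertex 21.18 4.81 0.00
      vertex 21.18 0.00 0.00
      vertex 0.00 0.00 0.00
    endloop
  endfacet
  facet normal 0.0000 0.0000 -1.0000
    outer loop
      vertex 6.04 4.81 0.00
      vertex 21.18 4.81 0.00
      vertex 0.00 0.00 0.00
    endloop
  endfacet
  facet normal 0.0000 0.0000 -1.0000
    outer loop
      vertex 6.04 27.15 0.00
      vertex 6.04 4.81 0.00
      vertex 0.00 0.00 0.00
    endloop
  endfacet
  facet normal 0.0000 0.0000 -1.0000
    outer loop
      vertex 0.00 27.15 0.00
      vertex 6.04 27.15 0.00
      vertex 0.00 0.00 0.00
    endloop
  endfacet
  facet normal 0.0000 0.0000 1.0000
    outer loop
      vertex 0.00 0.00 18.98
      vertex 21.18 0.00 18.98
      vertex 21.18 4.81 18.98
    endloop
  endfacet
  facet normal 0.0000 0.0000 1.0000
    outer loop
      vertex 0.00 0.00 18.98
      vertex 21.18 4.81 18.98
      vertex 6.04 4.81 18.98
    endloop
  endfacet
  facet normal 0.0000 0.0000 1.0000
    outer loop
      vertex 0.00 0.00 18.98
      vertex 6.04 4.81 18.98
      vertex 6.04 27.15 18.98
    endloop
  endfacet
  facet normal 0.0000 0.0000 1.0000
    outer loop
      vertex 0.00 0.00 18.98
      vertex 6.04 27.15 18.98
      vertex 0.00 27.15 18.98
    endloop
  endfacet
  facet normal 0.0000 -1.0000 0.0000
    outer loop
      vertex 0.00 0.00 0.00
      vertex 21.18 0.00 0.00
      vertex 21.18 0.00 18.98
    endloop
  endfacet
  facet normal 0.0000 -1.0000 0.0000
    outer loop
      vertex 0.00 0.00 0.00
      vertex 21.18 0.00 18.98
      vertex 0.00 0.00 18.98
    endloop
  endfacet
  facet normal 1.0000 0.0000 0.0000
    outer loop
      vertex 21.18 0.00 0.00
      vertex 21.18 4.81 0.00
      vertex 21.18 4.81 18.98
    endloop
  endfacet
  facet normal 1.0000 0.0000 0.0000
    outer loop
      vertex 21.18 0.00 0.00
      vertex 21.18 4.81 18.98
      vertex 21.18 0.00 18.98
    endloop
  endfacet
  facet normal 0.0000 1.0000 0.0000
    outer loop
      vertex 21.18 4.81 0.00
      vertex 6.04 4.81 0.00
      vertex 6.04 4.81 18.98
    endloop
  endfacet
  facet normal 0.0000 1.0000 0.0000
    outer loop
      vertex 21.18 4.81 0.00
      vertex 6.04 4.81 18.98
      vertex 21.18 4.81 18.98
    endloop
  endfacet
  facet normal 1.0000 0.0000 0.0000
    outer loop
      vertex 6.04 4.81 0.00
      vertex 6.04 27.15 0.00
      vertex 6.04 27.15 18.98
    endloop
  endfacet
  facet normal 1.0000 0.0000 0.0000
    outer loop
      vertex 6.04 4.81 0.00
      vertex 6.04 27.15 18.98
      vertex 6.04 4.81 18.98
    endloop
  endfacet
  facet normal 0.0000 1.0000 0.0000
    outer loop
      vertex 6.04 27.15 0.00
      vertex 0.00 27.15 0.00
      vertex 0.00 27.15 18.98
    endloop
  endfacet
  facet normal 0.0000 1.0000 0.0000
    outer loop
      vertex 6.04 27.15 0.00
      vertex 0.00 27.15 18.98
      vertex 6.04 27.15 18.98
    endloop
  endfacet
  facet normal -1.0000 0.0000 0.0000
    outer loop
      vertex 0.00 27.15 0.00
      vertex 0.00 0.00 0.00
      vertex 0.00 0.00 18.98
    endloop
  endfacet
  facet normal -1.0000 0.0000 0.0000
    outer loop
      vertex 0.00 27.15 0.00
      vertex 0.00 0.00 18.98
      vertex 0.00 27.15 18.98
    endloop
  endfacet
endsolid part

The G0 Z moves step by Δz≈3.80 mm. Every layer's G1 loop is the same polygon, so the solid is a straight extrusion of it from z=0 to z≈19. Closing with flat bottom and top caps and triangulating gives 20 facets — an L-shaped prism: outer 21.2 × 27.1 mm, arm thicknesses ≈ 4.81 mm (horizontal) and 6.04 mm (vertical), extruded 19 mm in z.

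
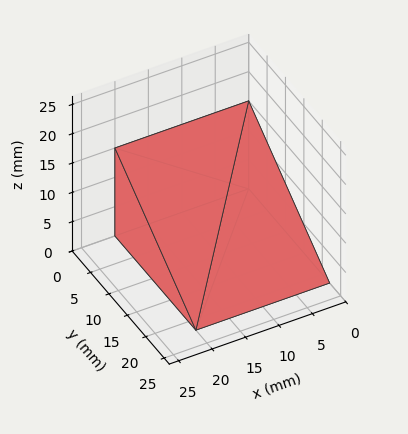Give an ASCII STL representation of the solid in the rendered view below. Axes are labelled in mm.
Reading the render: the shape is a wedge (ramp): 20 × 22 mm base, rising to 15 mm along the y=0 edge and sloping linearly to z=0 at y=22 (dimensions read to the nearest mm from the axis ticks). For the STL, each face is triangulated and given an outward normal.

solid part
  facet normal 0.0000 0.0000 -1.0000
    outer loop
      vertex 20.000 22.000 0.000
      vertex 20.000 0.000 0.000
      vertex 0.000 0.000 0.000
    endloop
  endfacet
  facet normal 0.0000 0.0000 -1.0000
    outer loop
      vertex 0.000 22.000 0.000
      vertex 20.000 22.000 0.000
      vertex 0.000 0.000 0.000
    endloop
  endfacet
  facet normal 0.0000 -1.0000 0.0000
    outer loop
      vertex 0.000 0.000 0.000
      vertex 20.000 0.000 0.000
      vertex 20.000 0.000 15.000
    endloop
  endfacet
  facet normal 0.0000 -1.0000 0.0000
    outer loop
      vertex 0.000 0.000 0.000
      vertex 20.000 0.000 15.000
      vertex 0.000 0.000 15.000
    endloop
  endfacet
  facet normal 0.0000 0.5633 0.8262
    outer loop
      vertex 0.000 0.000 15.000
      vertex 20.000 0.000 15.000
      vertex 20.000 22.000 0.000
    endloop
  endfacet
  facet normal 0.0000 0.5633 0.8262
    outer loop
      vertex 0.000 0.000 15.000
      vertex 20.000 22.000 0.000
      vertex 0.000 22.000 0.000
    endloop
  endfacet
  facet normal -1.0000 0.0000 0.0000
    outer loop
      vertex 0.000 0.000 15.000
      vertex 0.000 22.000 0.000
      vertex 0.000 0.000 0.000
    endloop
  endfacet
  facet normal 1.0000 0.0000 0.0000
    outer loop
      vertex 20.000 0.000 0.000
      vertex 20.000 22.000 0.000
      vertex 20.000 0.000 15.000
    endloop
  endfacet
endsolid part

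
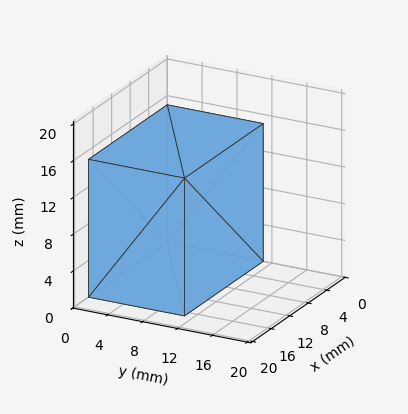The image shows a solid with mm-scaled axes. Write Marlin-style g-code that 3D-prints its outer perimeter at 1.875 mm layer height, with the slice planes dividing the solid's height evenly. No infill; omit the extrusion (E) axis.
Reading the render: the shape is a rectangular box, roughly 17 × 11 mm footprint and 15 mm tall (dimensions read to the nearest mm from the axis ticks). For the g-code, the solid's height is divided into equal slices at the stated Δz and each level perimeter traced with G1 moves after a G0 lift.

; perimeter-only toolpath
G21 ; units = mm
G90 ; absolute positioning
G28 ; home
; layer 1
G0 Z1.875
G0 X0.000 Y0.000
G1 X17.000 Y0.000
G1 X17.000 Y11.000
G1 X0.000 Y11.000
G1 X0.000 Y0.000
; layer 2
G0 Z3.750
G0 X0.000 Y0.000
G1 X17.000 Y0.000
G1 X17.000 Y11.000
G1 X0.000 Y11.000
G1 X0.000 Y0.000
; layer 3
G0 Z5.625
G0 X0.000 Y0.000
G1 X17.000 Y0.000
G1 X17.000 Y11.000
G1 X0.000 Y11.000
G1 X0.000 Y0.000
; layer 4
G0 Z7.500
G0 X0.000 Y0.000
G1 X17.000 Y0.000
G1 X17.000 Y11.000
G1 X0.000 Y11.000
G1 X0.000 Y0.000
; layer 5
G0 Z9.375
G0 X0.000 Y0.000
G1 X17.000 Y0.000
G1 X17.000 Y11.000
G1 X0.000 Y11.000
G1 X0.000 Y0.000
; layer 6
G0 Z11.250
G0 X0.000 Y0.000
G1 X17.000 Y0.000
G1 X17.000 Y11.000
G1 X0.000 Y11.000
G1 X0.000 Y0.000
; layer 7
G0 Z13.125
G0 X0.000 Y0.000
G1 X17.000 Y0.000
G1 X17.000 Y11.000
G1 X0.000 Y11.000
G1 X0.000 Y0.000
; layer 8
G0 Z15.000
G0 X0.000 Y0.000
G1 X17.000 Y0.000
G1 X17.000 Y11.000
G1 X0.000 Y11.000
G1 X0.000 Y0.000
M2 ; end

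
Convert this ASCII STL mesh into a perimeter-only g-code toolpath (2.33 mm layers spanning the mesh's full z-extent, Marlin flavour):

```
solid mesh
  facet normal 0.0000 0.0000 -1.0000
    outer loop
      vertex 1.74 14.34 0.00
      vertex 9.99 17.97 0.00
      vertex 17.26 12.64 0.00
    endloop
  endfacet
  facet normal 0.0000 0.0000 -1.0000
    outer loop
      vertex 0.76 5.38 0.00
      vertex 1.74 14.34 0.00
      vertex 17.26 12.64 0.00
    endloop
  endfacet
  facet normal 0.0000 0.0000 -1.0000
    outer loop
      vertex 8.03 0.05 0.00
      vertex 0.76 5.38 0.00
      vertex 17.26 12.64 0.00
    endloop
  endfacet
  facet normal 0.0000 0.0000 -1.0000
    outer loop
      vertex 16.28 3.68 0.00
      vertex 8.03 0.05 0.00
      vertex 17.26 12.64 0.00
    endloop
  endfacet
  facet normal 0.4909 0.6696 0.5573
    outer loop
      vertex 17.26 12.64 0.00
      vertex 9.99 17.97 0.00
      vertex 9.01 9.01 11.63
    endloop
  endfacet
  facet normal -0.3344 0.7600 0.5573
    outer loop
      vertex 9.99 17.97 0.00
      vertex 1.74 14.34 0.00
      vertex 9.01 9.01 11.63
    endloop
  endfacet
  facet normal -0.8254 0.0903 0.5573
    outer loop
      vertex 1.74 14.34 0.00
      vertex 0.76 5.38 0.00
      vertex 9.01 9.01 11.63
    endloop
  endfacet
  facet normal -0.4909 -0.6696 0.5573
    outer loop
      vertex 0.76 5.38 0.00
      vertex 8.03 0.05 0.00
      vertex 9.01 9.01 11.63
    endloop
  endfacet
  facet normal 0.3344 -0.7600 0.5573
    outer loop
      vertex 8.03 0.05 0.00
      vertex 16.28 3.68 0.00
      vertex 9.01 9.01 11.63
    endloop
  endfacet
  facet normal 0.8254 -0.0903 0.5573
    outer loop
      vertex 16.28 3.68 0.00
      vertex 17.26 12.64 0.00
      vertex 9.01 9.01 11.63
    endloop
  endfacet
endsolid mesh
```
; perimeter-only toolpath
G21 ; units = mm
G90 ; absolute positioning
G28 ; home
; layer 1
G0 Z2.33
G0 X15.61 Y11.91
G1 X9.79 Y16.18
G1 X3.19 Y13.27
G1 X2.41 Y6.11
G1 X8.23 Y1.84
G1 X14.83 Y4.75
G1 X15.61 Y11.91
; layer 2
G0 Z4.65
G0 X13.96 Y11.19
G1 X9.60 Y14.39
G1 X4.65 Y12.21
G1 X4.06 Y6.83
G1 X8.42 Y3.63
G1 X13.37 Y5.81
G1 X13.96 Y11.19
; layer 3
G0 Z6.98
G0 X12.31 Y10.46
G1 X9.40 Y12.59
G1 X6.10 Y11.14
G1 X5.71 Y7.56
G1 X8.62 Y5.43
G1 X11.92 Y6.88
G1 X12.31 Y10.46
; layer 4
G0 Z9.30
G0 X10.66 Y9.74
G1 X9.21 Y10.80
G1 X7.56 Y10.08
G1 X7.36 Y8.28
G1 X8.81 Y7.22
G1 X10.46 Y7.94
G1 X10.66 Y9.74
M2 ; end

The solid is a regular 6-sided pyramid, base circumscribed radius ≈ 9.01 mm, apex at z ≈ 11.6 mm. Slicing at Δz = 2.33 mm — 5 equal slices spanning the solid's height, so layer i sits at z = i·h/5 — gives 4 non-empty perimeters. Each is a 6-segment closed polygon; G0 lifts to the layer z and rapids to the start vertex, then G1 traces the edges. The cross-section shrinks linearly with z (the slice at the apex is degenerate and omitted).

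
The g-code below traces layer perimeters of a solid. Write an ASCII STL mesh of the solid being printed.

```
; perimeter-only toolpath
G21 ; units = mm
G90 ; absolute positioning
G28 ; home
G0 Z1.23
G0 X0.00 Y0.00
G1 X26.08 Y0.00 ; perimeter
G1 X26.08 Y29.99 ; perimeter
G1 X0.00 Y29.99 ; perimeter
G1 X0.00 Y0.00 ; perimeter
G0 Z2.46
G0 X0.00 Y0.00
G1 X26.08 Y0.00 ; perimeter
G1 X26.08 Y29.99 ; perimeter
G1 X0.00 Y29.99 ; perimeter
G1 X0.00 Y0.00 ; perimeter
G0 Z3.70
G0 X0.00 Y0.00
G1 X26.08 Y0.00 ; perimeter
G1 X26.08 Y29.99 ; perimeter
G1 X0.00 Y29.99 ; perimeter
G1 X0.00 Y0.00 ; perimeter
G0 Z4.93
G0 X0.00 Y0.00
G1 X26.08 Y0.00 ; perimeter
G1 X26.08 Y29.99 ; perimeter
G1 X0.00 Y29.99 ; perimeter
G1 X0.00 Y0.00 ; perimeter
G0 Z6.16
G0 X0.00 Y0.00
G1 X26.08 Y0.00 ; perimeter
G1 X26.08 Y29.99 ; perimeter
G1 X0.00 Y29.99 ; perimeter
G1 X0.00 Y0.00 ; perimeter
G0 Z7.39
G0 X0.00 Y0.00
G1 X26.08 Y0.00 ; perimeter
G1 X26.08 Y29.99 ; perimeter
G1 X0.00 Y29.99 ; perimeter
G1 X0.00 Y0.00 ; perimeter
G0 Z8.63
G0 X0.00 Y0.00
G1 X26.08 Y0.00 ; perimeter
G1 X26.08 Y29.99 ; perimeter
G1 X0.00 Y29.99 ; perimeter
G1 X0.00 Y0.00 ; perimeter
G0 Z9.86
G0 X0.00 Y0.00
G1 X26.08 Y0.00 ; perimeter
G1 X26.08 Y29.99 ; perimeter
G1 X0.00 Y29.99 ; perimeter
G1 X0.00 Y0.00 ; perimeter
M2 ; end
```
solid part
  facet normal 0.0000 0.0000 -1.0000
    outer loop
      vertex 26.08 29.99 0.00
      vertex 26.08 0.00 0.00
      vertex 0.00 0.00 0.00
    endloop
  endfacet
  facet normal 0.0000 0.0000 -1.0000
    outer loop
      vertex 0.00 29.99 0.00
      vertex 26.08 29.99 0.00
      vertex 0.00 0.00 0.00
    endloop
  endfacet
  facet normal 0.0000 0.0000 1.0000
    outer loop
      vertex 0.00 0.00 9.86
      vertex 26.08 0.00 9.86
      vertex 26.08 29.99 9.86
    endloop
  endfacet
  facet normal 0.0000 0.0000 1.0000
    outer loop
      vertex 0.00 0.00 9.86
      vertex 26.08 29.99 9.86
      vertex 0.00 29.99 9.86
    endloop
  endfacet
  facet normal 0.0000 -1.0000 0.0000
    outer loop
      vertex 0.00 0.00 0.00
      vertex 26.08 0.00 0.00
      vertex 26.08 0.00 9.86
    endloop
  endfacet
  facet normal 0.0000 -1.0000 0.0000
    outer loop
      vertex 0.00 0.00 0.00
      vertex 26.08 0.00 9.86
      vertex 0.00 0.00 9.86
    endloop
  endfacet
  facet normal 0.0000 1.0000 0.0000
    outer loop
      vertex 26.08 29.99 9.86
      vertex 26.08 29.99 0.00
      vertex 0.00 29.99 0.00
    endloop
  endfacet
  facet normal 0.0000 1.0000 0.0000
    outer loop
      vertex 0.00 29.99 9.86
      vertex 26.08 29.99 9.86
      vertex 0.00 29.99 0.00
    endloop
  endfacet
  facet normal -1.0000 0.0000 0.0000
    outer loop
      vertex 0.00 29.99 9.86
      vertex 0.00 29.99 0.00
      vertex 0.00 0.00 0.00
    endloop
  endfacet
  facet normal -1.0000 0.0000 0.0000
    outer loop
      vertex 0.00 0.00 9.86
      vertex 0.00 29.99 9.86
      vertex 0.00 0.00 0.00
    endloop
  endfacet
  facet normal 1.0000 0.0000 0.0000
    outer loop
      vertex 26.08 0.00 0.00
      vertex 26.08 29.99 0.00
      vertex 26.08 29.99 9.86
    endloop
  endfacet
  facet normal 1.0000 0.0000 0.0000
    outer loop
      vertex 26.08 0.00 0.00
      vertex 26.08 29.99 9.86
      vertex 26.08 0.00 9.86
    endloop
  endfacet
endsolid part

The G0 Z moves step by Δz≈1.23 mm. Every layer's G1 loop is the same polygon, so the solid is a straight extrusion of it from z=0 to z≈9.86. Closing with flat bottom and top caps and triangulating gives 12 facets — a rectangular box, roughly 26.1 × 30 mm footprint and 9.86 mm tall.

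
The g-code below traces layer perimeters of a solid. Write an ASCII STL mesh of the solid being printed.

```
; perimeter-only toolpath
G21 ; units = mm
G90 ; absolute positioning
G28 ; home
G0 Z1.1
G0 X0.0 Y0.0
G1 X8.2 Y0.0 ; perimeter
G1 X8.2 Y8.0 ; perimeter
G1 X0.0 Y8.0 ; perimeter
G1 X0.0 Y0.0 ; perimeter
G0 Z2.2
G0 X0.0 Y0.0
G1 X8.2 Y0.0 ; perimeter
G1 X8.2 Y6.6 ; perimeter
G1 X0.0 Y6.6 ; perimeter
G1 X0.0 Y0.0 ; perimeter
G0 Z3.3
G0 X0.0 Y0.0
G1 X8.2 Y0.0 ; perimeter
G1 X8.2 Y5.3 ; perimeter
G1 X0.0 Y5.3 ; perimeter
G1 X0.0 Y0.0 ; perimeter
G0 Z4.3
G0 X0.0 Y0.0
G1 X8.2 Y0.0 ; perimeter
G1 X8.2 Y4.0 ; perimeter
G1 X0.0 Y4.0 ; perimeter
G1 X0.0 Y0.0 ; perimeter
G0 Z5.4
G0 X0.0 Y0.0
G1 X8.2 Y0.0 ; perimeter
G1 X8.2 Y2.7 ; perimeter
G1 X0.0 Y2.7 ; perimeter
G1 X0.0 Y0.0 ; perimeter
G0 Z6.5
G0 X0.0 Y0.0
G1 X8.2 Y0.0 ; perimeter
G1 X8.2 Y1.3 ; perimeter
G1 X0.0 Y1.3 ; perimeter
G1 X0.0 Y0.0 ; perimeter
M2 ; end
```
solid part
  facet normal 0.0000 0.0000 -1.0000
    outer loop
      vertex 8.2 9.3 0.0
      vertex 8.2 0.0 0.0
      vertex 0.0 0.0 0.0
    endloop
  endfacet
  facet normal 0.0000 0.0000 -1.0000
    outer loop
      vertex 0.0 9.3 0.0
      vertex 8.2 9.3 0.0
      vertex 0.0 0.0 0.0
    endloop
  endfacet
  facet normal 0.0000 -1.0000 0.0000
    outer loop
      vertex 0.0 0.0 0.0
      vertex 8.2 0.0 0.0
      vertex 8.2 0.0 7.6
    endloop
  endfacet
  facet normal 0.0000 -1.0000 0.0000
    outer loop
      vertex 0.0 0.0 0.0
      vertex 8.2 0.0 7.6
      vertex 0.0 0.0 7.6
    endloop
  endfacet
  facet normal 0.0000 0.6328 0.7743
    outer loop
      vertex 0.0 0.0 7.6
      vertex 8.2 0.0 7.6
      vertex 8.2 9.3 0.0
    endloop
  endfacet
  facet normal 0.0000 0.6328 0.7743
    outer loop
      vertex 0.0 0.0 7.6
      vertex 8.2 9.3 0.0
      vertex 0.0 9.3 0.0
    endloop
  endfacet
  facet normal -1.0000 0.0000 0.0000
    outer loop
      vertex 0.0 0.0 7.6
      vertex 0.0 9.3 0.0
      vertex 0.0 0.0 0.0
    endloop
  endfacet
  facet normal 1.0000 0.0000 0.0000
    outer loop
      vertex 8.2 0.0 0.0
      vertex 8.2 9.3 0.0
      vertex 8.2 0.0 7.6
    endloop
  endfacet
endsolid part

The G0 Z moves step by Δz≈1.1 mm. The G1 loops shrink linearly with z, so the solid tapers from its base footprint up to z≈7.6. Closing with a flat bottom cap and the tapered top and triangulating gives 8 facets — a wedge (ramp): 8.2 × 9.3 mm base, rising to 7.6 mm along the y=0 edge and sloping linearly to z=0 at y=9.3.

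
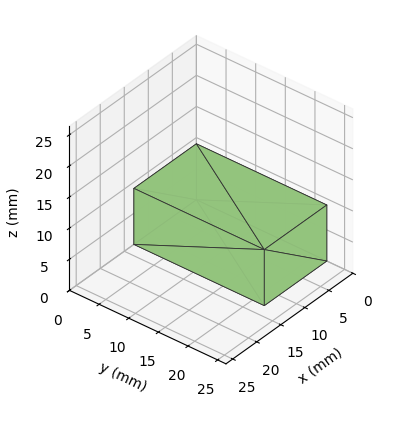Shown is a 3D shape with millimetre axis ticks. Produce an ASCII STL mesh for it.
Reading the render: the shape is a rectangular box, roughly 13 × 22 mm footprint and 9 mm tall (dimensions read to the nearest mm from the axis ticks). For the STL, each face is triangulated and given an outward normal.

solid part
  facet normal 0.0000 0.0000 -1.0000
    outer loop
      vertex 13.000 22.000 0.000
      vertex 13.000 0.000 0.000
      vertex 0.000 0.000 0.000
    endloop
  endfacet
  facet normal 0.0000 0.0000 -1.0000
    outer loop
      vertex 0.000 22.000 0.000
      vertex 13.000 22.000 0.000
      vertex 0.000 0.000 0.000
    endloop
  endfacet
  facet normal 0.0000 0.0000 1.0000
    outer loop
      vertex 0.000 0.000 9.000
      vertex 13.000 0.000 9.000
      vertex 13.000 22.000 9.000
    endloop
  endfacet
  facet normal 0.0000 0.0000 1.0000
    outer loop
      vertex 0.000 0.000 9.000
      vertex 13.000 22.000 9.000
      vertex 0.000 22.000 9.000
    endloop
  endfacet
  facet normal 0.0000 -1.0000 0.0000
    outer loop
      vertex 0.000 0.000 0.000
      vertex 13.000 0.000 0.000
      vertex 13.000 0.000 9.000
    endloop
  endfacet
  facet normal 0.0000 -1.0000 0.0000
    outer loop
      vertex 0.000 0.000 0.000
      vertex 13.000 0.000 9.000
      vertex 0.000 0.000 9.000
    endloop
  endfacet
  facet normal 0.0000 1.0000 0.0000
    outer loop
      vertex 13.000 22.000 9.000
      vertex 13.000 22.000 0.000
      vertex 0.000 22.000 0.000
    endloop
  endfacet
  facet normal 0.0000 1.0000 0.0000
    outer loop
      vertex 0.000 22.000 9.000
      vertex 13.000 22.000 9.000
      vertex 0.000 22.000 0.000
    endloop
  endfacet
  facet normal -1.0000 0.0000 0.0000
    outer loop
      vertex 0.000 22.000 9.000
      vertex 0.000 22.000 0.000
      vertex 0.000 0.000 0.000
    endloop
  endfacet
  facet normal -1.0000 0.0000 0.0000
    outer loop
      vertex 0.000 0.000 9.000
      vertex 0.000 22.000 9.000
      vertex 0.000 0.000 0.000
    endloop
  endfacet
  facet normal 1.0000 0.0000 0.0000
    outer loop
      vertex 13.000 0.000 0.000
      vertex 13.000 22.000 0.000
      vertex 13.000 22.000 9.000
    endloop
  endfacet
  facet normal 1.0000 0.0000 0.0000
    outer loop
      vertex 13.000 0.000 0.000
      vertex 13.000 22.000 9.000
      vertex 13.000 0.000 9.000
    endloop
  endfacet
endsolid part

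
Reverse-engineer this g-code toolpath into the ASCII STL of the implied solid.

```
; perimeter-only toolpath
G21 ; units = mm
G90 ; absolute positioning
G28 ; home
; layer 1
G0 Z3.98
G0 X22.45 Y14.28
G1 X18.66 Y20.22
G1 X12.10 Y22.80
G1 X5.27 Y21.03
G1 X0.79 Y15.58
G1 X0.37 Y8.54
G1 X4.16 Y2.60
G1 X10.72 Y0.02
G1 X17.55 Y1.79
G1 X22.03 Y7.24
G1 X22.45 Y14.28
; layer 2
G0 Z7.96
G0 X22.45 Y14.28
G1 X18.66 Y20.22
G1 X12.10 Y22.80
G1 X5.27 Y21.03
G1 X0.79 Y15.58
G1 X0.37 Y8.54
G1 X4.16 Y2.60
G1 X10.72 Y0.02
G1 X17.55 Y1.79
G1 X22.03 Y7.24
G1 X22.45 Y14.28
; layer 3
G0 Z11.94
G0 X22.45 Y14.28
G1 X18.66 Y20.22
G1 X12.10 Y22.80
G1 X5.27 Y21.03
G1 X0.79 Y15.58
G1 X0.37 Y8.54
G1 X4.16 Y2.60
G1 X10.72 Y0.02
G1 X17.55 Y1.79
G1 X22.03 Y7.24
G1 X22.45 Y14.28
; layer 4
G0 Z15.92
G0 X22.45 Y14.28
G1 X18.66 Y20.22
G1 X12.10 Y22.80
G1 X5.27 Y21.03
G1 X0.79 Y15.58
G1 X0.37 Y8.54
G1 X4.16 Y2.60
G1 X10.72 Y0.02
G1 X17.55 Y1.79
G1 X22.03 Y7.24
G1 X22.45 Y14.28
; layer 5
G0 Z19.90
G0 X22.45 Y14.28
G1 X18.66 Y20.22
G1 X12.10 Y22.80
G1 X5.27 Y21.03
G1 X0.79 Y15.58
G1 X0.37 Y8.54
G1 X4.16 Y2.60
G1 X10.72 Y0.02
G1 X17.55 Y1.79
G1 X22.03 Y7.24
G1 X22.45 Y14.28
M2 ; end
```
solid part
  facet normal 0.0000 0.0000 -1.0000
    outer loop
      vertex 12.10 22.80 0.00
      vertex 18.66 20.22 0.00
      vertex 22.45 14.28 0.00
    endloop
  endfacet
  facet normal 0.0000 0.0000 -1.0000
    outer loop
      vertex 5.27 21.03 0.00
      vertex 12.10 22.80 0.00
      vertex 22.45 14.28 0.00
    endloop
  endfacet
  facet normal 0.0000 0.0000 -1.0000
    outer loop
      vertex 0.79 15.58 0.00
      vertex 5.27 21.03 0.00
      vertex 22.45 14.28 0.00
    endloop
  endfacet
  facet normal 0.0000 0.0000 -1.0000
    outer loop
      vertex 0.37 8.54 0.00
      vertex 0.79 15.58 0.00
      vertex 22.45 14.28 0.00
    endloop
  endfacet
  facet normal 0.0000 0.0000 -1.0000
    outer loop
      vertex 4.16 2.60 0.00
      vertex 0.37 8.54 0.00
      vertex 22.45 14.28 0.00
    endloop
  endfacet
  facet normal 0.0000 0.0000 -1.0000
    outer loop
      vertex 10.72 0.02 0.00
      vertex 4.16 2.60 0.00
      vertex 22.45 14.28 0.00
    endloop
  endfacet
  facet normal 0.0000 0.0000 -1.0000
    outer loop
      vertex 17.55 1.79 0.00
      vertex 10.72 0.02 0.00
      vertex 22.45 14.28 0.00
    endloop
  endfacet
  facet normal 0.0000 0.0000 -1.0000
    outer loop
      vertex 22.03 7.24 0.00
      vertex 17.55 1.79 0.00
      vertex 22.45 14.28 0.00
    endloop
  endfacet
  facet normal 0.0000 0.0000 1.0000
    outer loop
      vertex 22.45 14.28 19.90
      vertex 18.66 20.22 19.90
      vertex 12.10 22.80 19.90
    endloop
  endfacet
  facet normal 0.0000 0.0000 1.0000
    outer loop
      vertex 22.45 14.28 19.90
      vertex 12.10 22.80 19.90
      vertex 5.27 21.03 19.90
    endloop
  endfacet
  facet normal 0.0000 0.0000 1.0000
    outer loop
      vertex 22.45 14.28 19.90
      vertex 5.27 21.03 19.90
      vertex 0.79 15.58 19.90
    endloop
  endfacet
  facet normal 0.0000 0.0000 1.0000
    outer loop
      vertex 22.45 14.28 19.90
      vertex 0.79 15.58 19.90
      vertex 0.37 8.54 19.90
    endloop
  endfacet
  facet normal 0.0000 0.0000 1.0000
    outer loop
      vertex 22.45 14.28 19.90
      vertex 0.37 8.54 19.90
      vertex 4.16 2.60 19.90
    endloop
  endfacet
  facet normal 0.0000 0.0000 1.0000
    outer loop
      vertex 22.45 14.28 19.90
      vertex 4.16 2.60 19.90
      vertex 10.72 0.02 19.90
    endloop
  endfacet
  facet normal 0.0000 0.0000 1.0000
    outer loop
      vertex 22.45 14.28 19.90
      vertex 10.72 0.02 19.90
      vertex 17.55 1.79 19.90
    endloop
  endfacet
  facet normal 0.0000 0.0000 1.0000
    outer loop
      vertex 22.45 14.28 19.90
      vertex 17.55 1.79 19.90
      vertex 22.03 7.24 19.90
    endloop
  endfacet
  facet normal 0.8430 0.5379 0.0000
    outer loop
      vertex 22.45 14.28 0.00
      vertex 18.66 20.22 0.00
      vertex 18.66 20.22 19.90
    endloop
  endfacet
  facet normal 0.8430 0.5379 0.0000
    outer loop
      vertex 22.45 14.28 0.00
      vertex 18.66 20.22 19.90
      vertex 22.45 14.28 19.90
    endloop
  endfacet
  facet normal 0.3660 0.9306 0.0000
    outer loop
      vertex 18.66 20.22 0.00
      vertex 12.10 22.80 0.00
      vertex 12.10 22.80 19.90
    endloop
  endfacet
  facet normal 0.3660 0.9306 0.0000
    outer loop
      vertex 18.66 20.22 0.00
      vertex 12.10 22.80 19.90
      vertex 18.66 20.22 19.90
    endloop
  endfacet
  facet normal -0.2509 0.9680 0.0000
    outer loop
      vertex 12.10 22.80 0.00
      vertex 5.27 21.03 0.00
      vertex 5.27 21.03 19.90
    endloop
  endfacet
  facet normal -0.2509 0.9680 0.0000
    outer loop
      vertex 12.10 22.80 0.00
      vertex 5.27 21.03 19.90
      vertex 12.10 22.80 19.90
    endloop
  endfacet
  facet normal -0.7725 0.6350 0.0000
    outer loop
      vertex 5.27 21.03 0.00
      vertex 0.79 15.58 0.00
      vertex 0.79 15.58 19.90
    endloop
  endfacet
  facet normal -0.7725 0.6350 0.0000
    outer loop
      vertex 5.27 21.03 0.00
      vertex 0.79 15.58 19.90
      vertex 5.27 21.03 19.90
    endloop
  endfacet
  facet normal -0.9982 0.0596 0.0000
    outer loop
      vertex 0.79 15.58 0.00
      vertex 0.37 8.54 0.00
      vertex 0.37 8.54 19.90
    endloop
  endfacet
  facet normal -0.9982 0.0596 0.0000
    outer loop
      vertex 0.79 15.58 0.00
      vertex 0.37 8.54 19.90
      vertex 0.79 15.58 19.90
    endloop
  endfacet
  facet normal -0.8430 -0.5379 0.0000
    outer loop
      vertex 0.37 8.54 0.00
      vertex 4.16 2.60 0.00
      vertex 4.16 2.60 19.90
    endloop
  endfacet
  facet normal -0.8430 -0.5379 0.0000
    outer loop
      vertex 0.37 8.54 0.00
      vertex 4.16 2.60 19.90
      vertex 0.37 8.54 19.90
    endloop
  endfacet
  facet normal -0.3660 -0.9306 0.0000
    outer loop
      vertex 4.16 2.60 0.00
      vertex 10.72 0.02 0.00
      vertex 10.72 0.02 19.90
    endloop
  endfacet
  facet normal -0.3660 -0.9306 0.0000
    outer loop
      vertex 4.16 2.60 0.00
      vertex 10.72 0.02 19.90
      vertex 4.16 2.60 19.90
    endloop
  endfacet
  facet normal 0.2509 -0.9680 0.0000
    outer loop
      vertex 10.72 0.02 0.00
      vertex 17.55 1.79 0.00
      vertex 17.55 1.79 19.90
    endloop
  endfacet
  facet normal 0.2509 -0.9680 0.0000
    outer loop
      vertex 10.72 0.02 0.00
      vertex 17.55 1.79 19.90
      vertex 10.72 0.02 19.90
    endloop
  endfacet
  facet normal 0.7725 -0.6350 0.0000
    outer loop
      vertex 17.55 1.79 0.00
      vertex 22.03 7.24 0.00
      vertex 22.03 7.24 19.90
    endloop
  endfacet
  facet normal 0.7725 -0.6350 0.0000
    outer loop
      vertex 17.55 1.79 0.00
      vertex 22.03 7.24 19.90
      vertex 17.55 1.79 19.90
    endloop
  endfacet
  facet normal 0.9982 -0.0596 0.0000
    outer loop
      vertex 22.03 7.24 0.00
      vertex 22.45 14.28 0.00
      vertex 22.45 14.28 19.90
    endloop
  endfacet
  facet normal 0.9982 -0.0596 0.0000
    outer loop
      vertex 22.03 7.24 0.00
      vertex 22.45 14.28 19.90
      vertex 22.03 7.24 19.90
    endloop
  endfacet
endsolid part

The G0 Z moves step by Δz≈3.98 mm. Every layer's G1 loop is the same polygon, so the solid is a straight extrusion of it from z=0 to z≈19.9. Closing with flat bottom and top caps and triangulating gives 36 facets — a regular 10-sided prism (a cylinder approximated with 10 flat sides), circumscribed radius ≈ 11.4 mm, height ≈ 19.9 mm.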